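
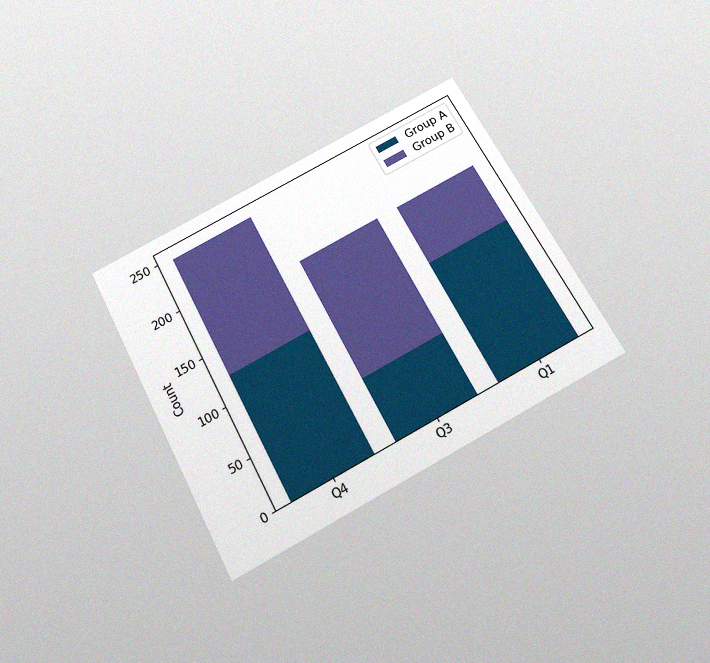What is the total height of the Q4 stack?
The chart is tilted about 28° counter-clockwise and viewed slightly from below, with some photo noise. The Q4 stack's top reaches 248 on the y-axis.

248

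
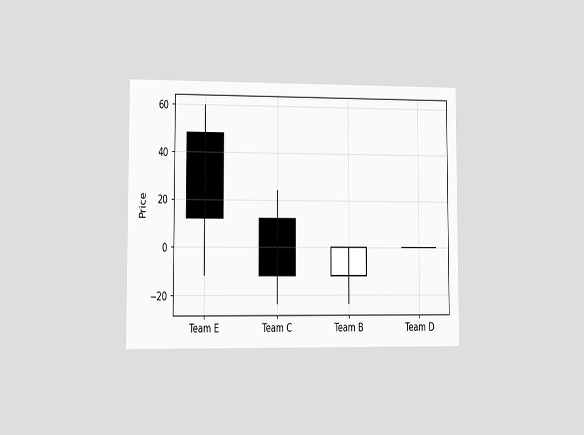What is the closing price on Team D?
0

The chart is viewed at a slight angle. The Team D candle closes at 0.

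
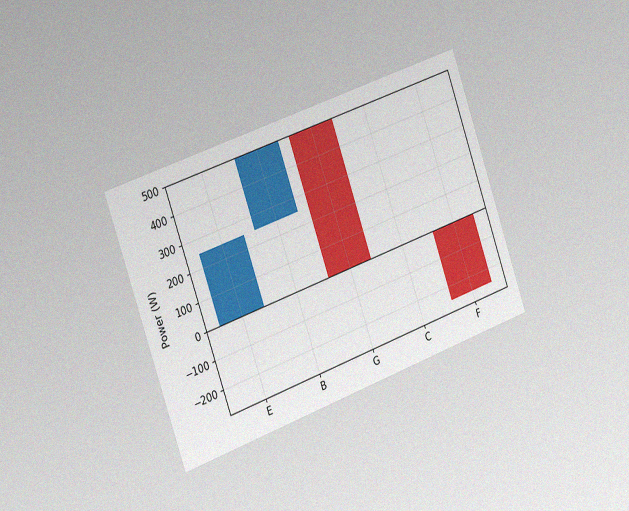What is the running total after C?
0W

The chart is tilted about 20° counter-clockwise and viewed slightly from the left, with some photo noise. After C the running total reaches 0W.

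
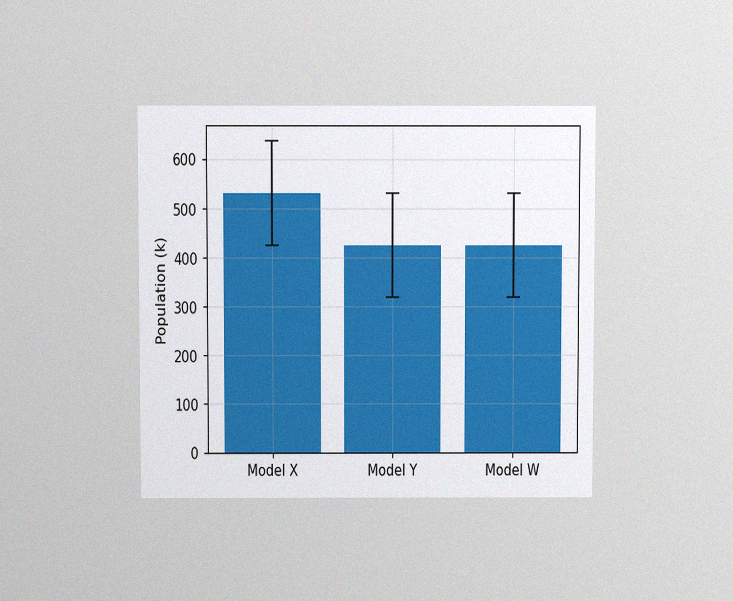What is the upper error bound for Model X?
636k

The chart is viewed slightly from above, with some photo noise. The Model X bar's upper whisker reaches 636k.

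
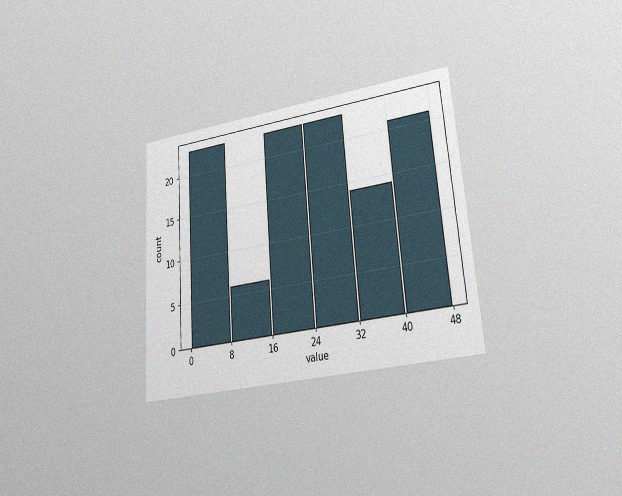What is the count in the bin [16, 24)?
23

The chart is tilted about 4° counter-clockwise and viewed at a slight angle, with some photo noise. The [16, 24) bin has height 23.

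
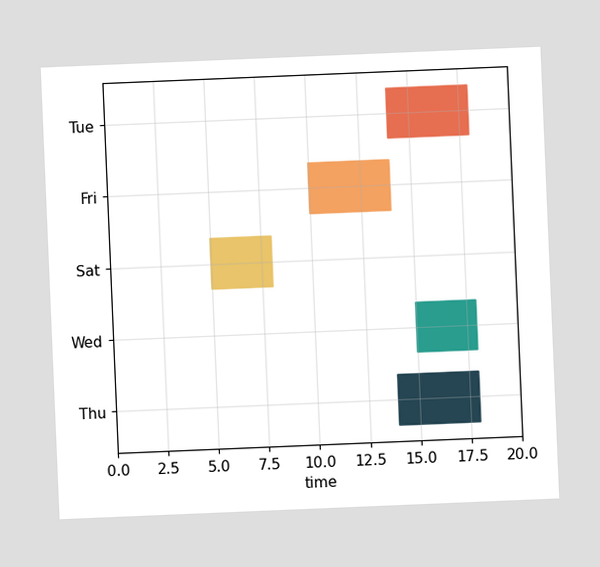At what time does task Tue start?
The chart is tilted about 2° counter-clockwise. The Tue bar begins at t=14.

14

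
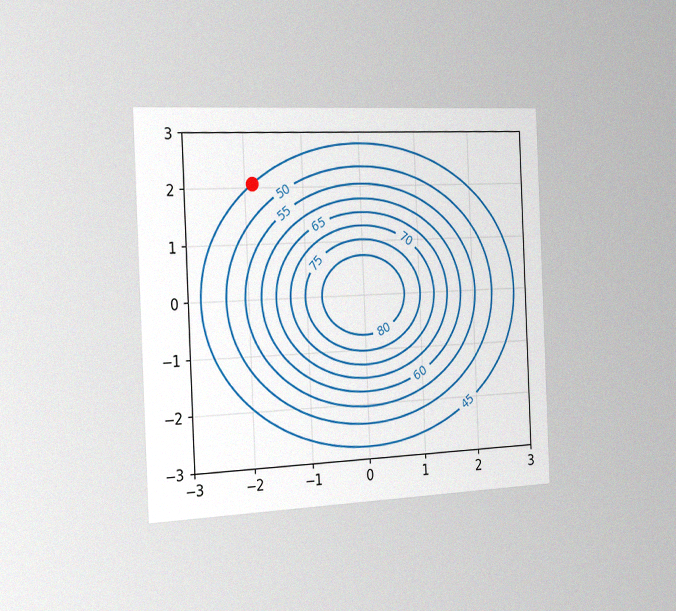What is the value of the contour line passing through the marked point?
The chart is tilted about 3° counter-clockwise and viewed slightly from the left, with some photo noise. The marked point sits on the contour labelled 45.

45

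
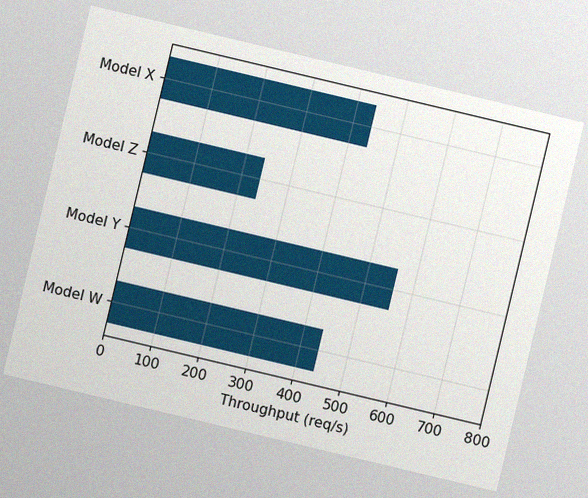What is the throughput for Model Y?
560req/s

The chart is tilted about 13° clockwise, with some photo noise. Reading along the chart's x-axis, the Model Y bar reaches 560req/s.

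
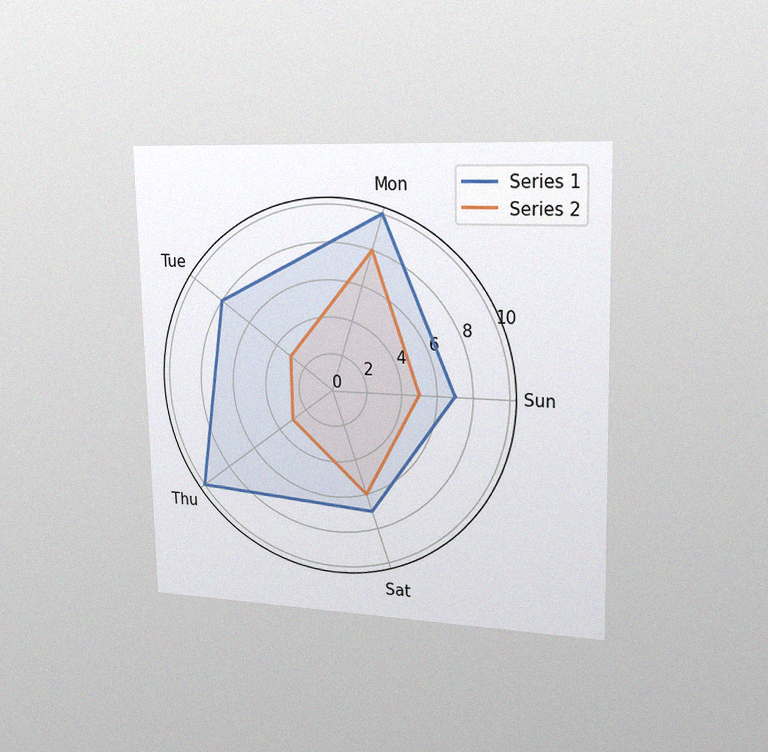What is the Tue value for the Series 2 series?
3

The chart is viewed slightly from the right, with some photo noise. On the Tue axis, Series 2 reaches 3.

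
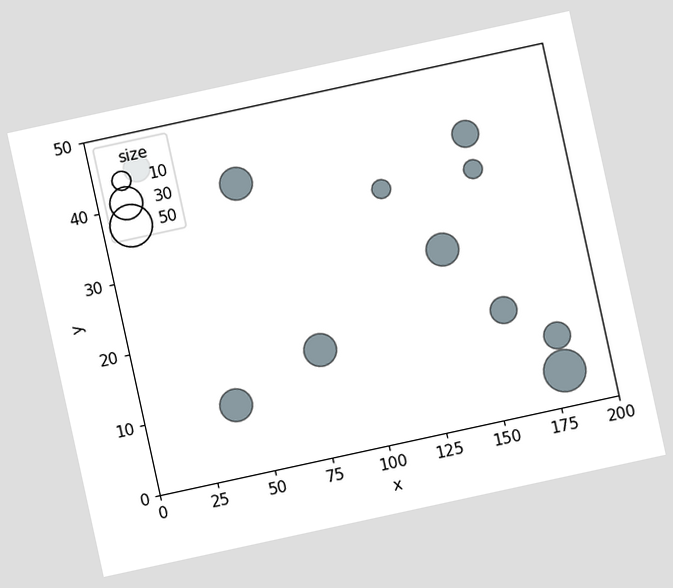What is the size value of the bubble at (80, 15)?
The chart is tilted about 12° counter-clockwise. Matching the bubble at (80, 15) against the size legend gives 30.

30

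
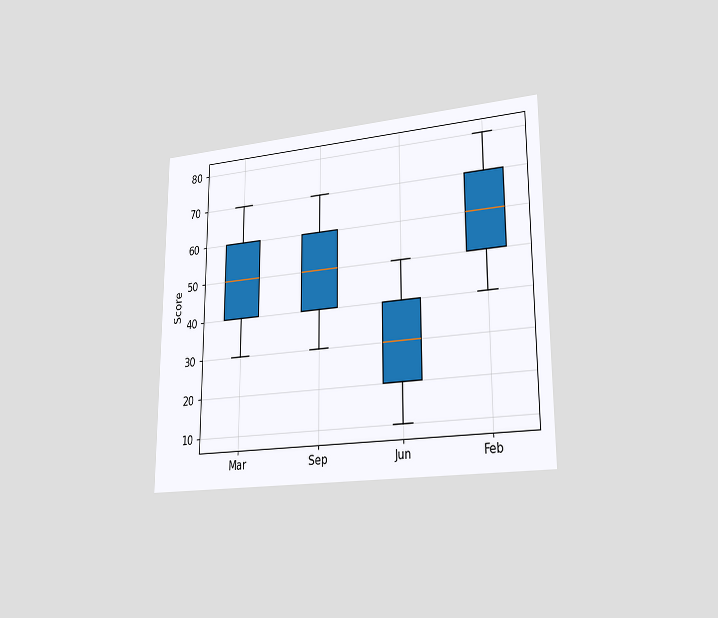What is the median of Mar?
50

The chart is viewed slightly from the right. The median line in the Mar box sits at 50.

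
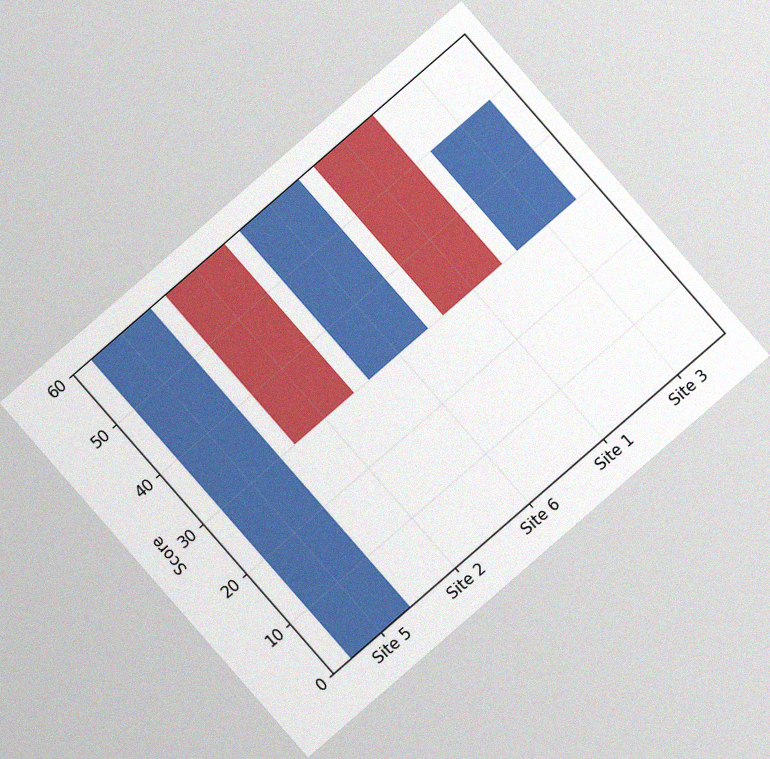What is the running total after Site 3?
50

The chart is tilted about 41° counter-clockwise, with some photo noise. After Site 3 the running total reaches 50.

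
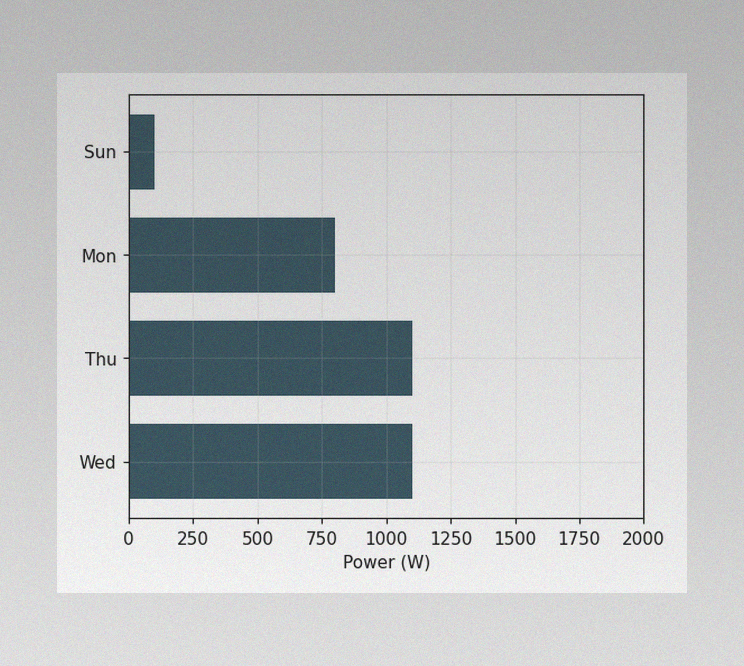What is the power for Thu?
1100W

The image has some photo noise and uneven lighting. Reading along the chart's x-axis, the Thu bar reaches 1100W.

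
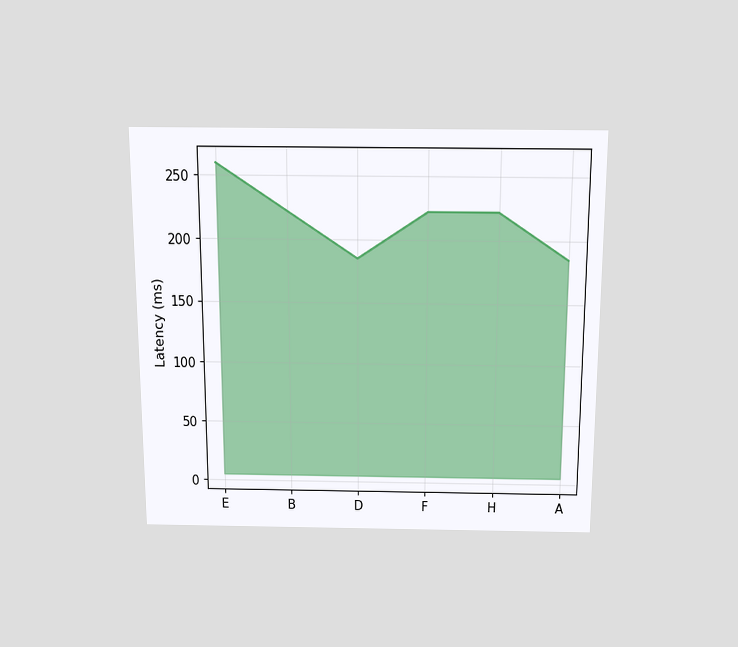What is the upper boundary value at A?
The chart is viewed slightly from above. At A the upper boundary is at 185ms.

185ms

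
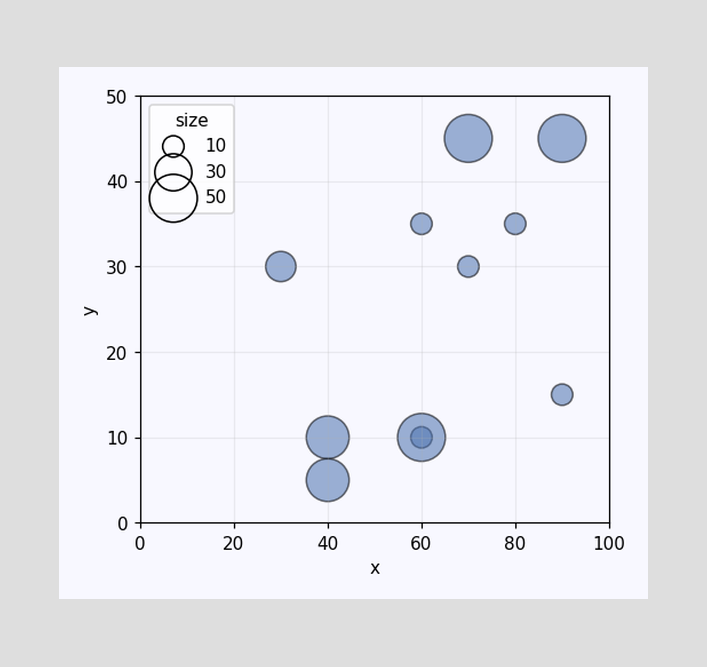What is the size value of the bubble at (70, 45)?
50

Matching the bubble at (70, 45) against the size legend gives 50.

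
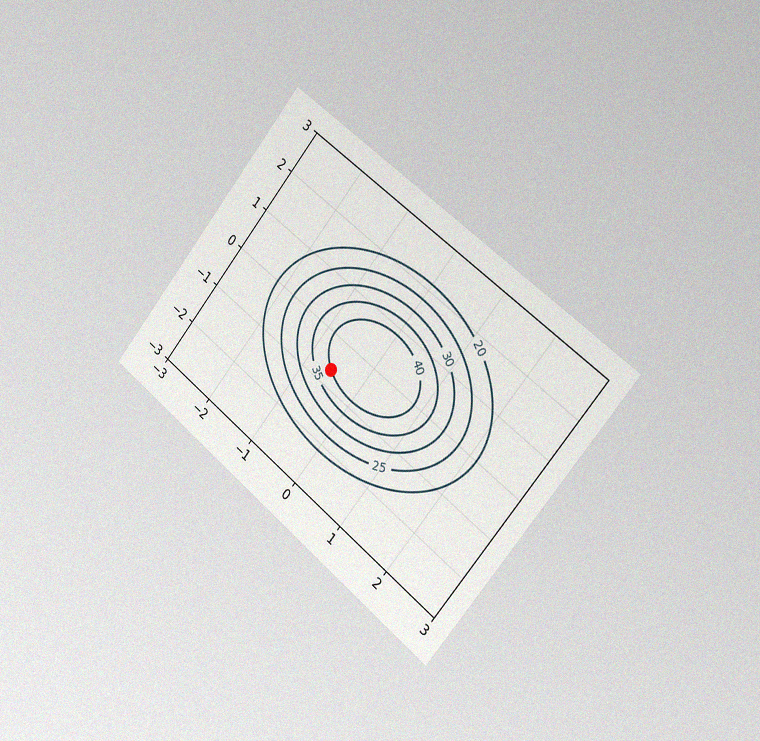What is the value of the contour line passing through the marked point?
The chart is tilted about 39° clockwise and viewed slightly from the right, with some photo noise. The marked point sits on the contour labelled 40.

40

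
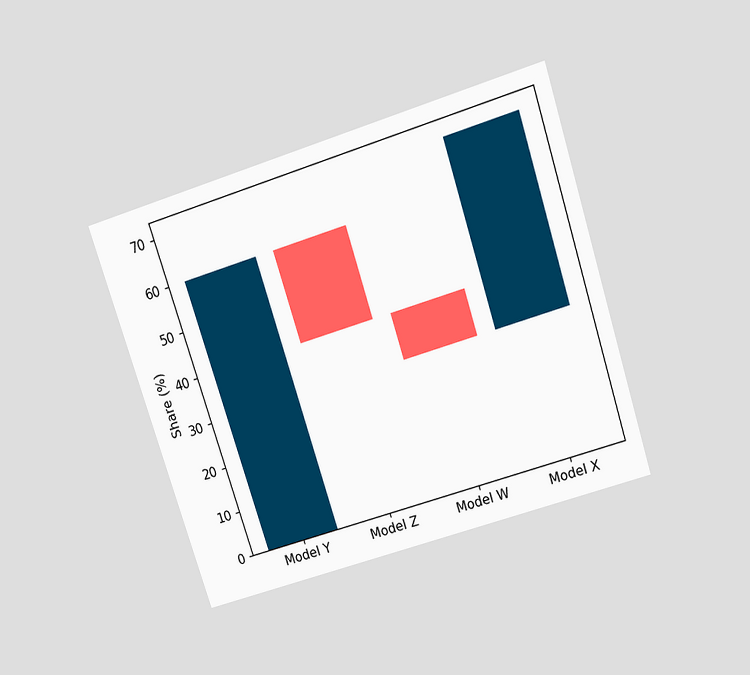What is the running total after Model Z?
The chart is tilted about 18° counter-clockwise and viewed slightly from above. After Model Z the running total reaches 40%.

40%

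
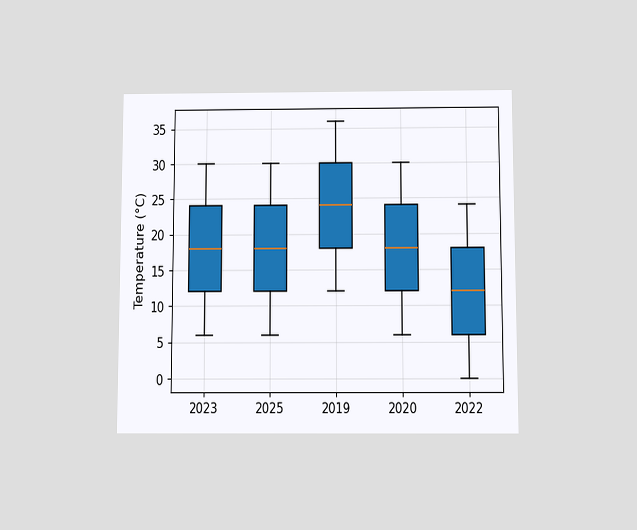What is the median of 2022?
The chart is viewed slightly from below. The median line in the 2022 box sits at 12°C.

12°C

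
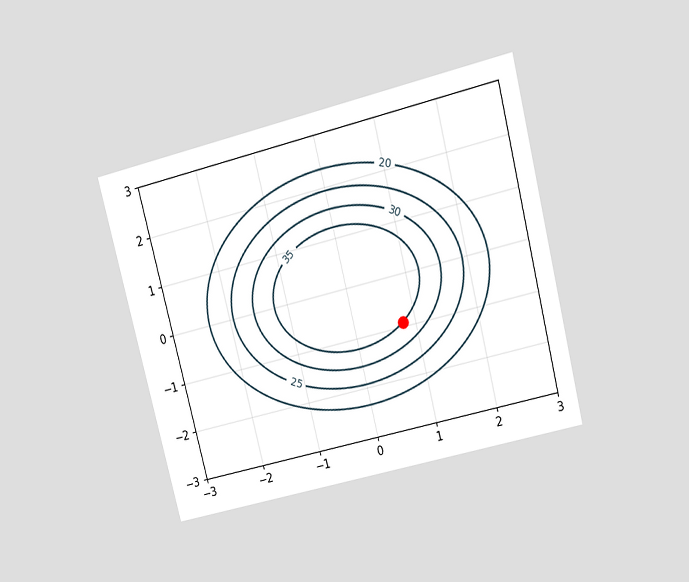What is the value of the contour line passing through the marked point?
35

The chart is tilted about 14° counter-clockwise and viewed slightly from above. The marked point sits on the contour labelled 35.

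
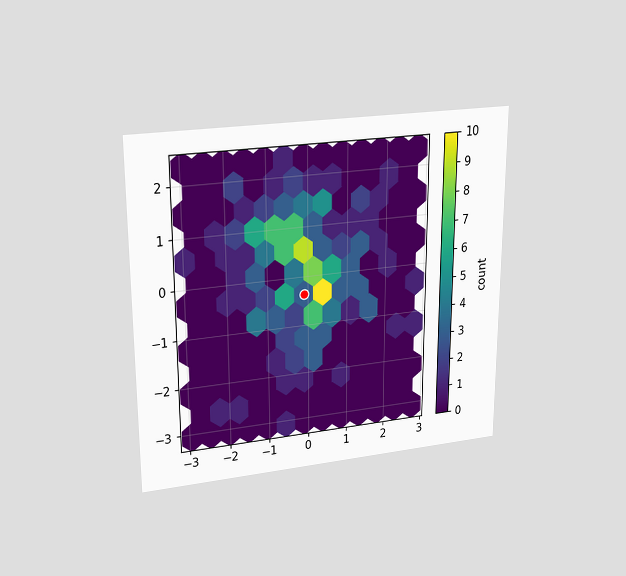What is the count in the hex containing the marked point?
The chart is viewed slightly from above. The marked hex reads 3 on the colorbar.

3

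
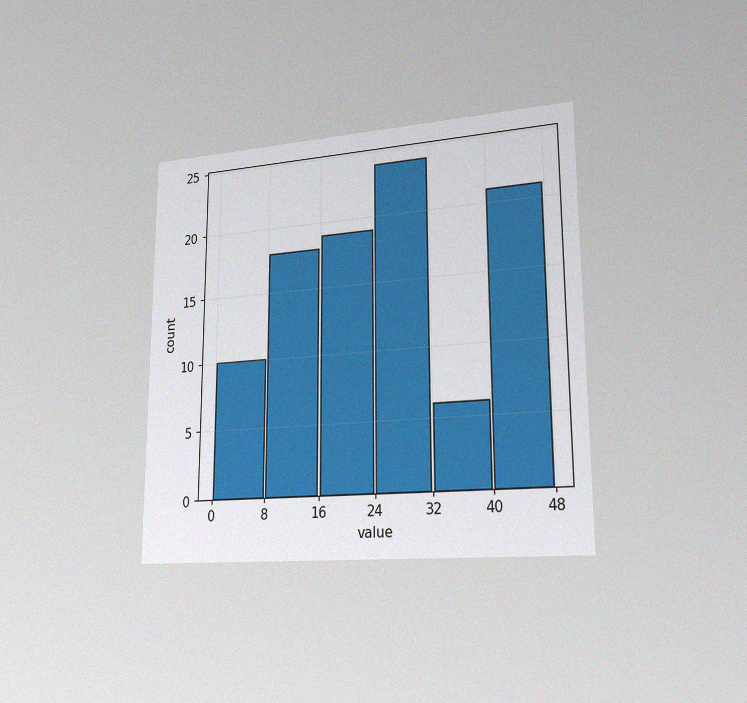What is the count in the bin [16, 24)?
The chart is viewed slightly from the right, with some photo noise. The [16, 24) bin has height 19.

19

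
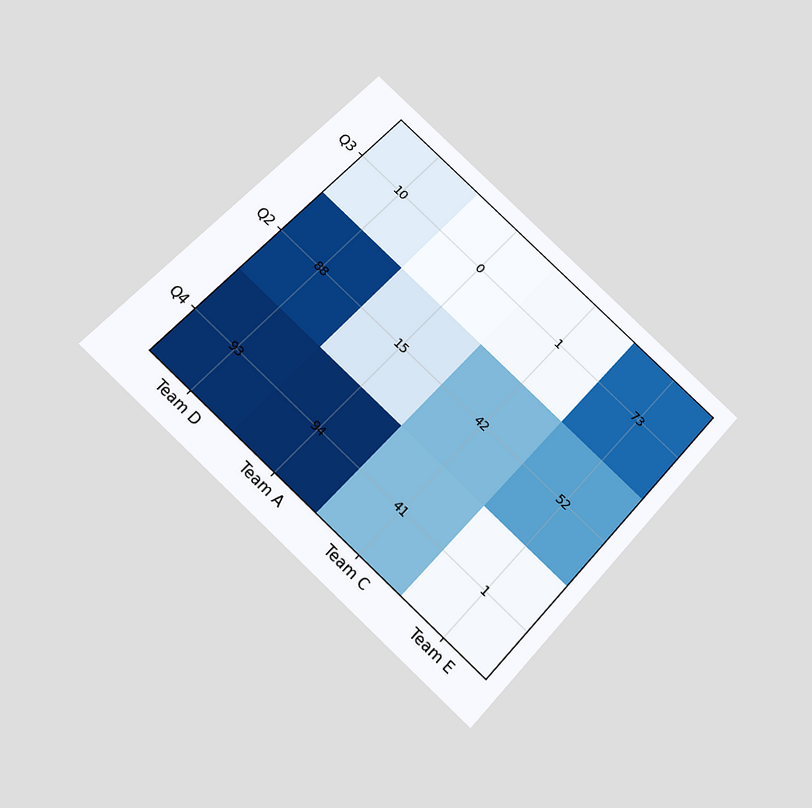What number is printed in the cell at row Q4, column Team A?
The chart is tilted about 43° clockwise and viewed slightly from below. The (Q4, Team A) cell reads 94.

94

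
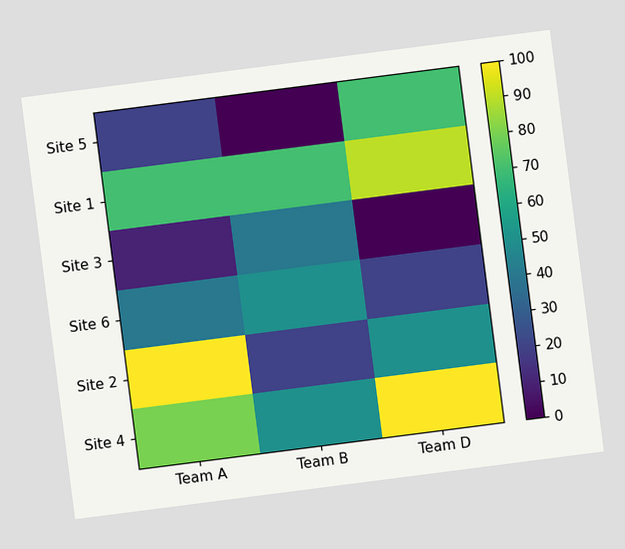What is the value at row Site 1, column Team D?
90

The chart is tilted about 7° counter-clockwise. Matching cell (Site 1, Team D) against the colorbar gives 90.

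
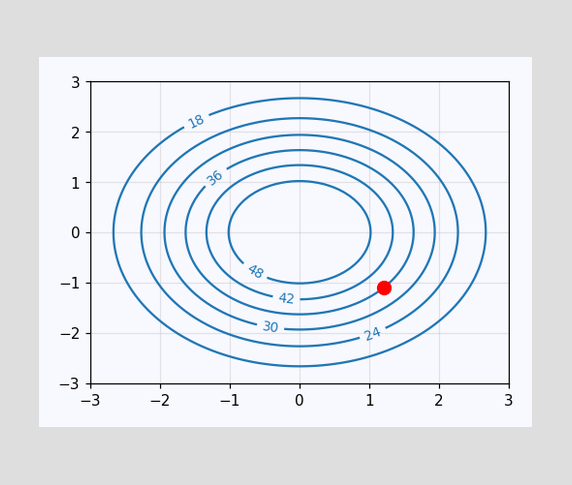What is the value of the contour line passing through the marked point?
The marked point sits on the contour labelled 36.

36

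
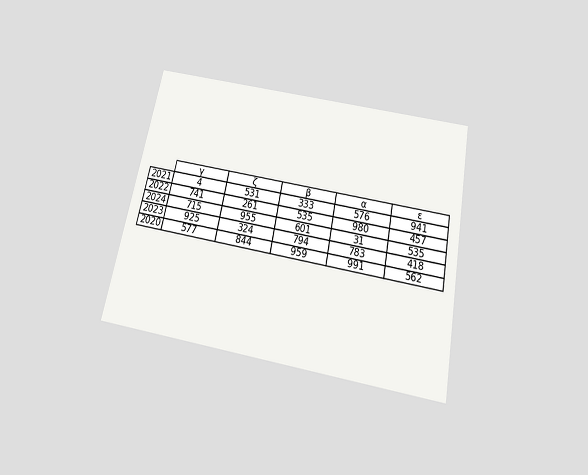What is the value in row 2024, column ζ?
The chart is tilted about 11° clockwise and viewed slightly from below. The (2024, ζ) cell reads 955.

955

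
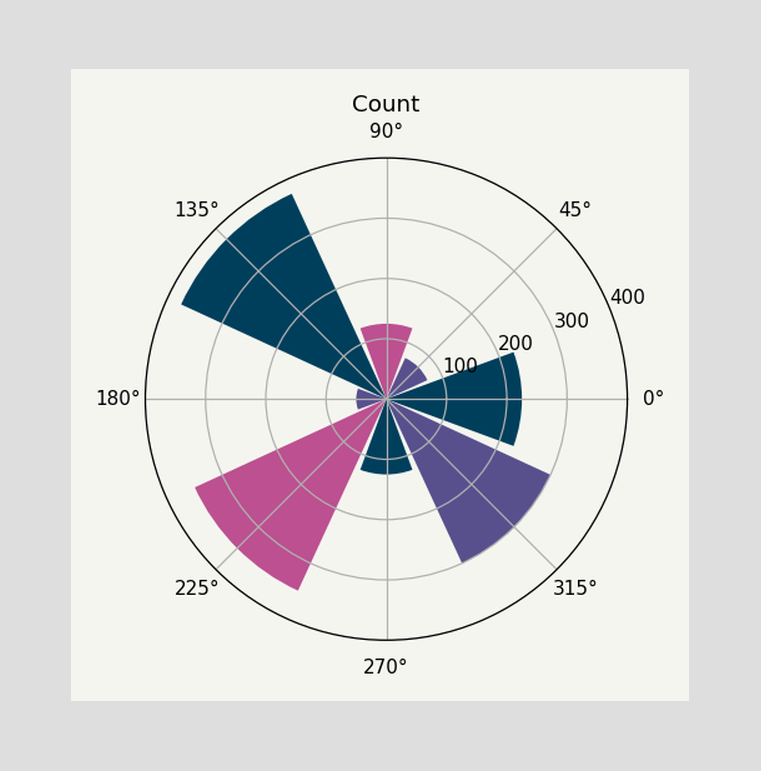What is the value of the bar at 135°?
The bar at 135° reaches 375 on the radial axis.

375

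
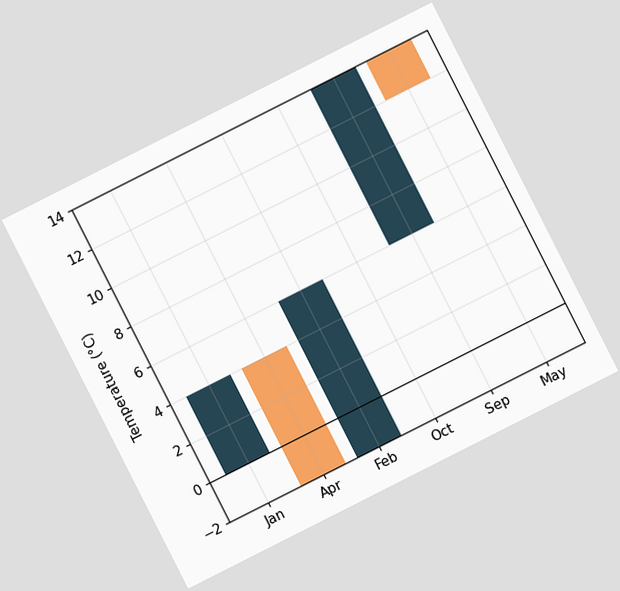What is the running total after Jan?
The chart is tilted about 27° counter-clockwise. After Jan the running total reaches 4°C.

4°C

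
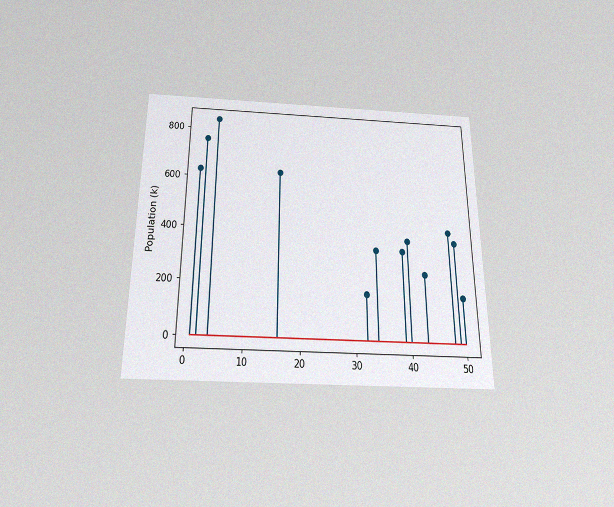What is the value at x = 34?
The chart is viewed slightly from below, with some photo noise. The stem at x=34 reaches 336k.

336k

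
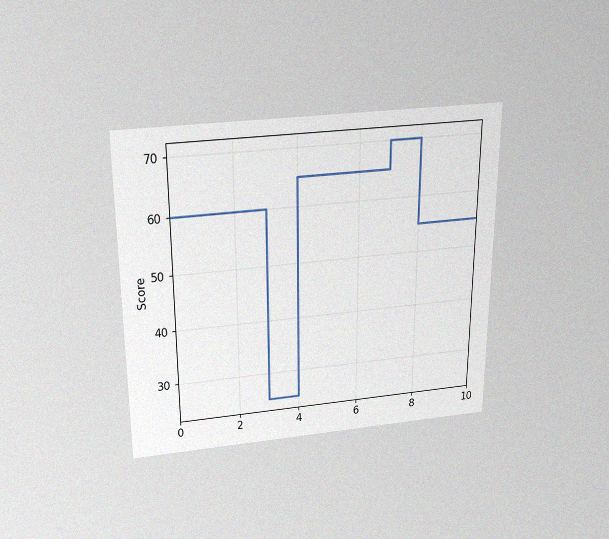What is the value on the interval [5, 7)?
The chart is viewed slightly from above, with some photo noise. On [5, 7) the step sits at 65.

65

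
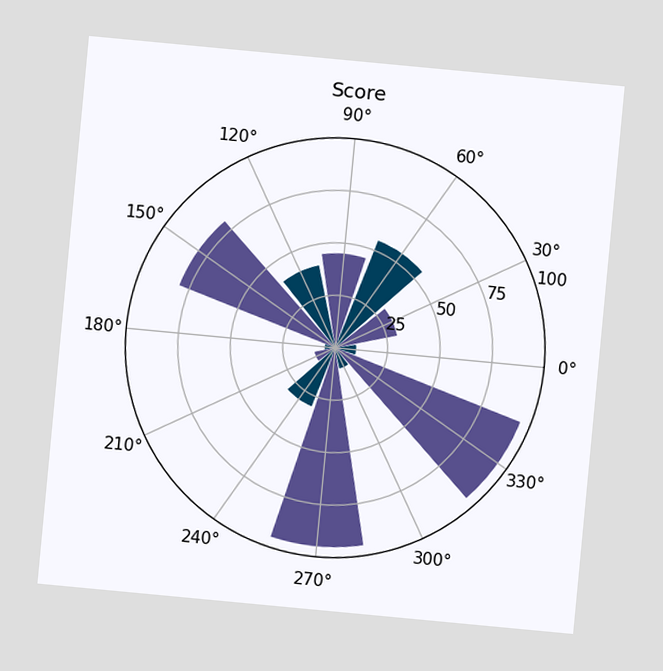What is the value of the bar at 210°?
10

The chart is tilted about 5° clockwise. The bar at 210° reaches 10 on the radial axis.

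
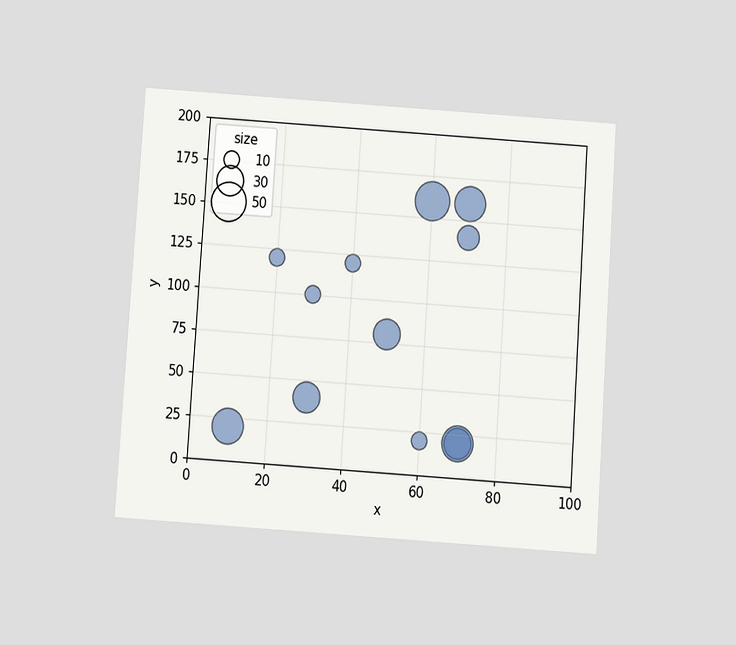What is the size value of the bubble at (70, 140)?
The chart is tilted about 4° clockwise and viewed slightly from below. Matching the bubble at (70, 140) against the size legend gives 20.

20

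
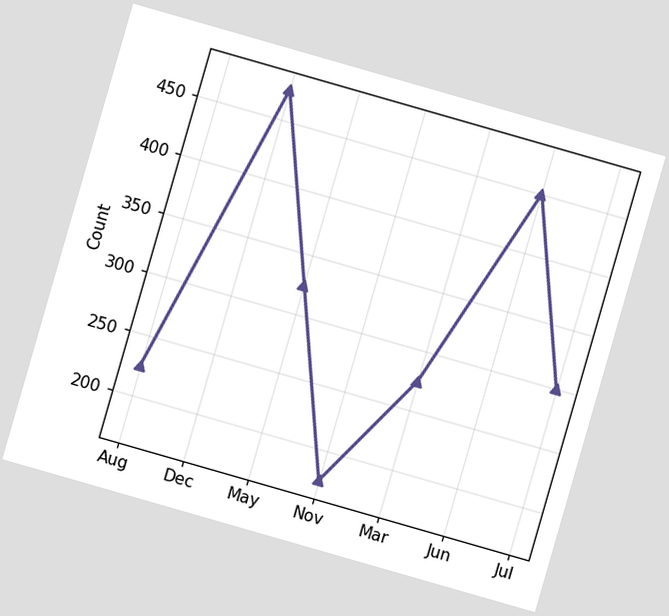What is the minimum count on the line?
175

The chart is tilted about 16° clockwise. The lowest point is at Nov, and reading across to the y-axis gives 175.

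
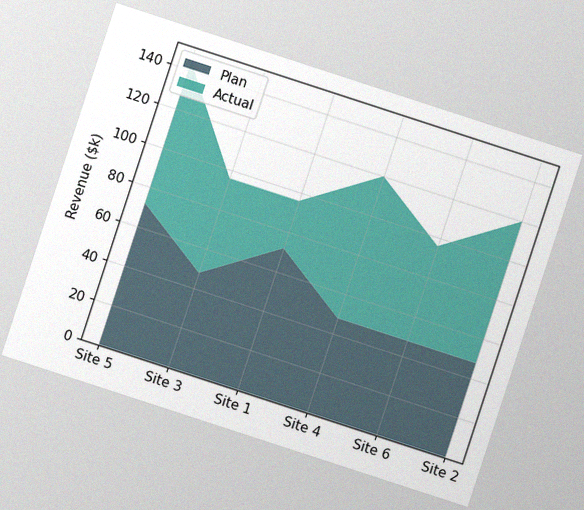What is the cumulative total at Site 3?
$96k

The chart is tilted about 18° clockwise, with some photo noise. The stacked total at Site 3 reaches $96k.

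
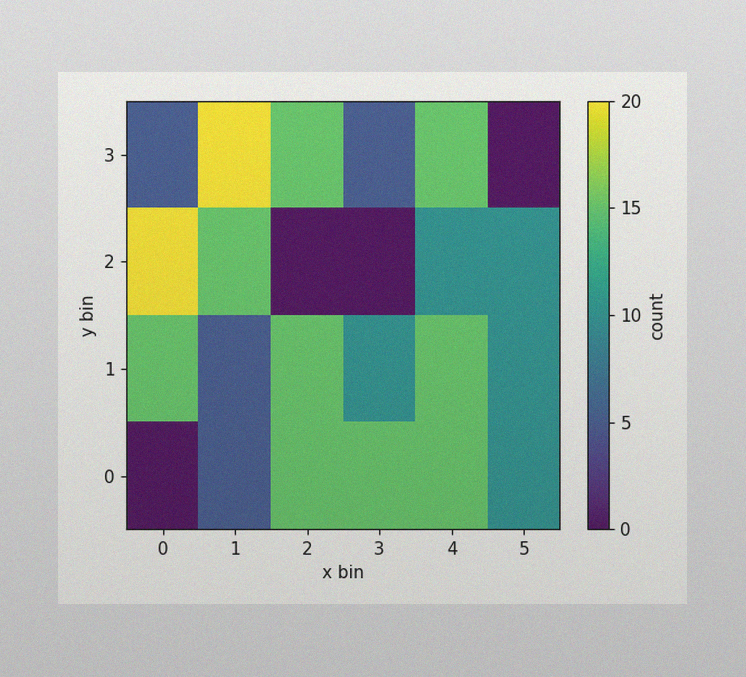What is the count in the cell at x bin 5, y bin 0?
10

The image has some photo noise and uneven lighting. Matching the cell (5, 0) against the colorbar gives 10.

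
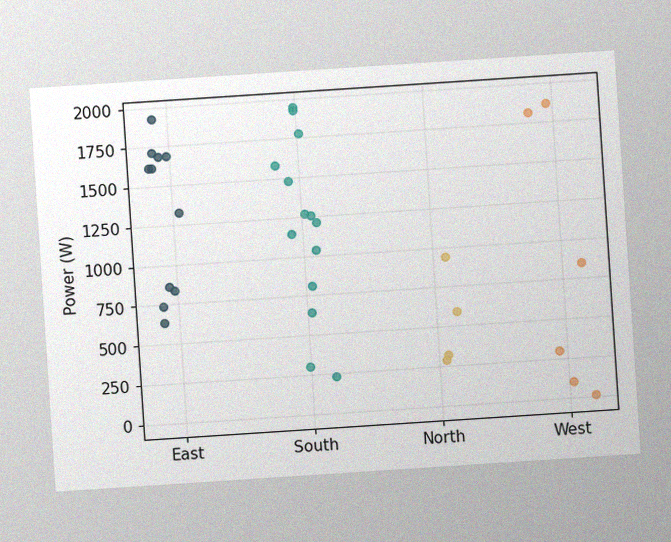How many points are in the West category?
6

The chart is tilted about 4° counter-clockwise, with some photo noise. Counting the markers in the West column gives 6.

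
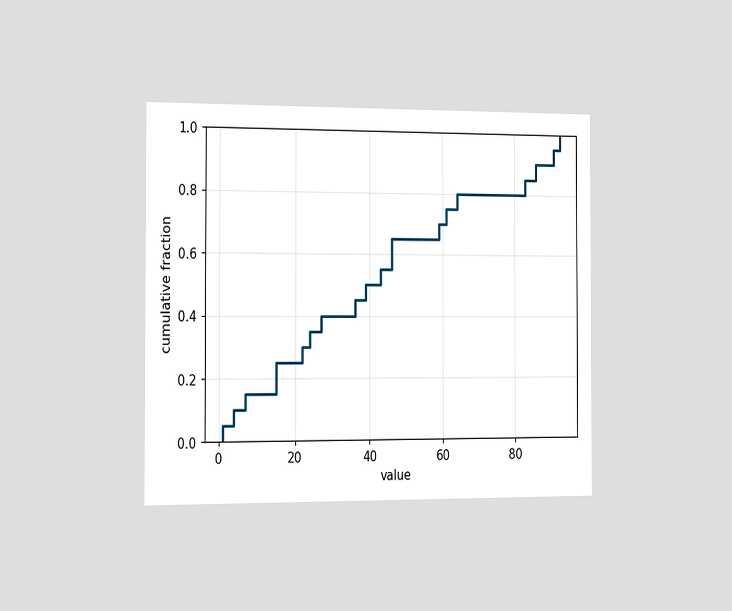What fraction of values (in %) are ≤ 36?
45%

The chart is viewed slightly from the left. At x=36 the ECDF step is at 45%.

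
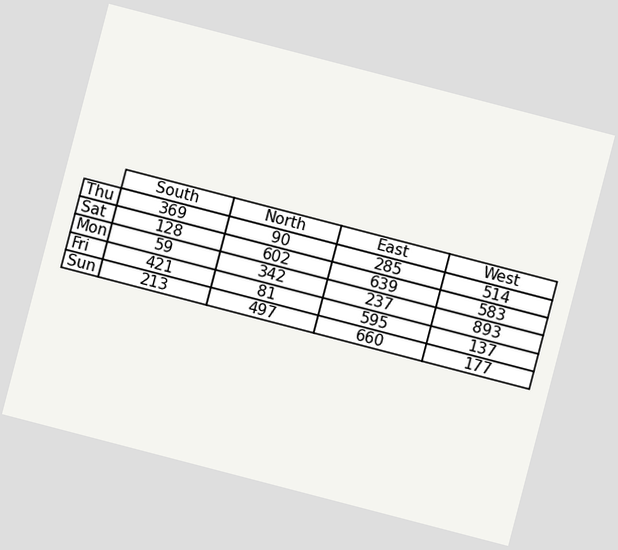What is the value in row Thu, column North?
90

The chart is tilted about 15° clockwise. The (Thu, North) cell reads 90.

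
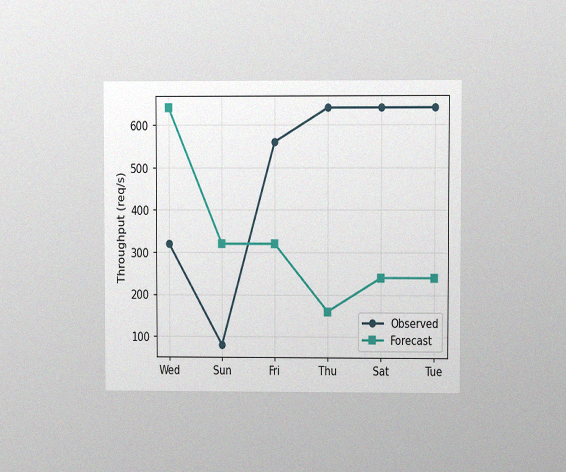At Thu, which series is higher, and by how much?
Observed, by 480req/s

The chart is viewed at a slight angle, with some photo noise. At Thu, Observed sits above the other line by 480req/s.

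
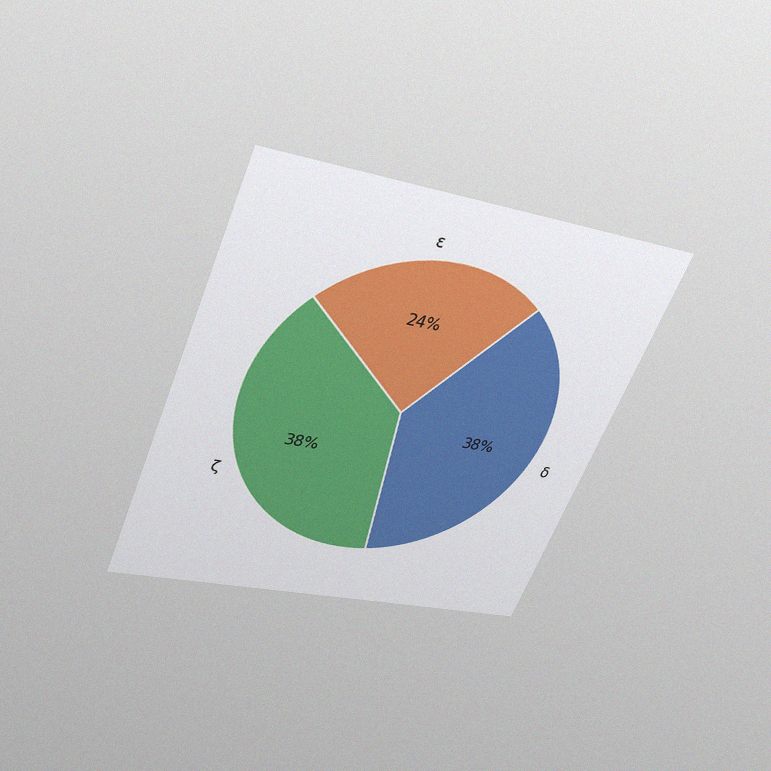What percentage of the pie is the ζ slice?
The chart is tilted about 22° clockwise and viewed slightly from above, with some photo noise. The ζ slice takes up 38% of the pie.

38%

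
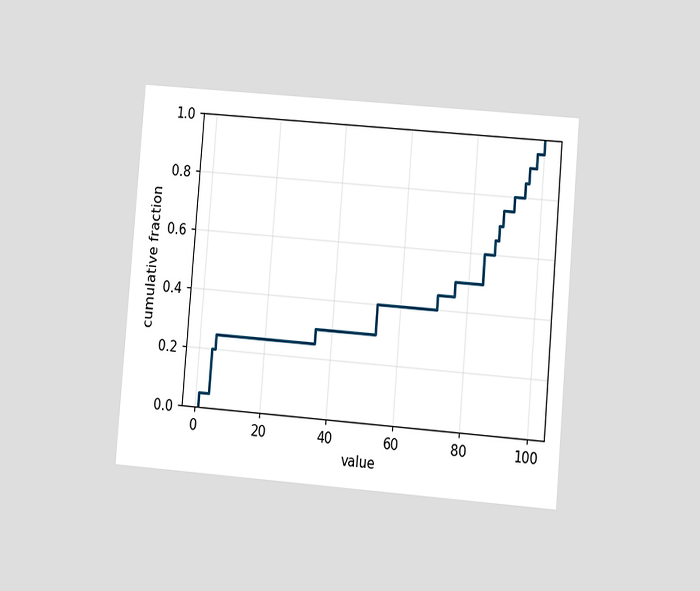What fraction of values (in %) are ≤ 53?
40%

The chart is tilted about 5° clockwise and viewed at a slight angle. At x=53 the ECDF step is at 40%.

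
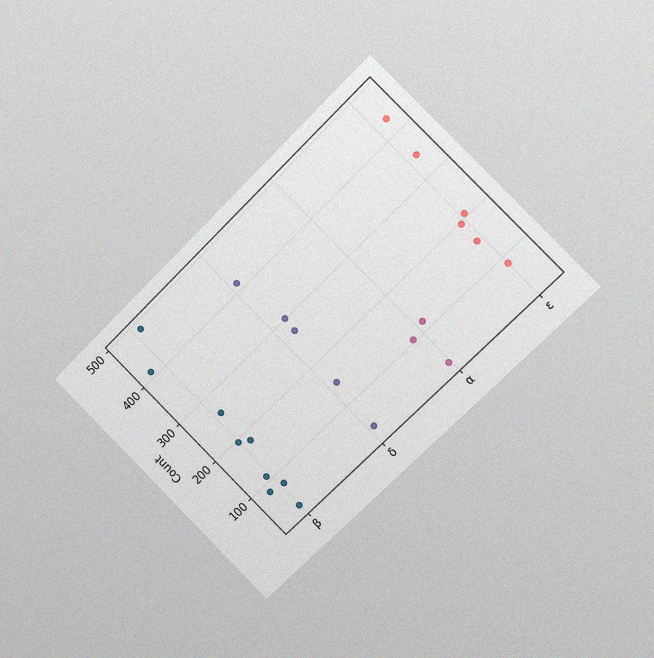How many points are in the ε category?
The chart is tilted about 45° counter-clockwise and viewed slightly from the right, with some photo noise. Counting the markers in the ε column gives 6.

6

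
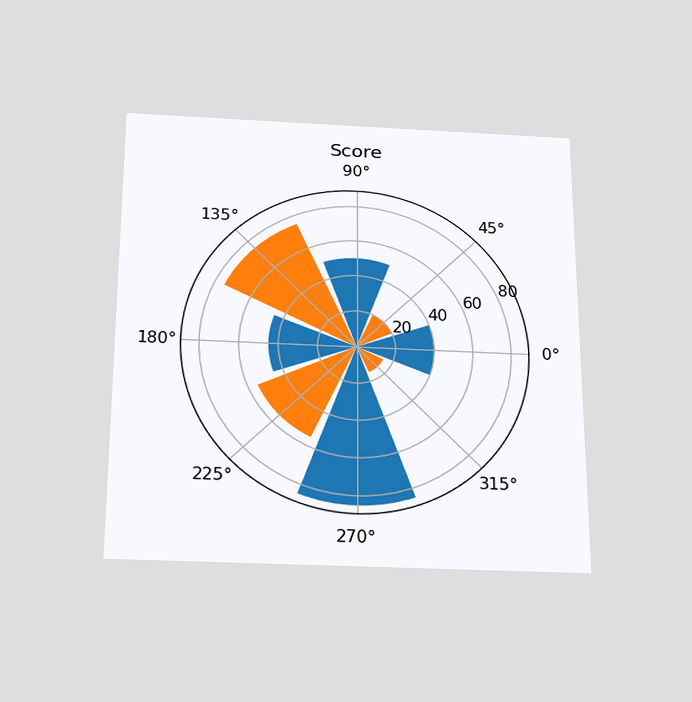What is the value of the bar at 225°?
55

The chart is viewed slightly from below. The bar at 225° reaches 55 on the radial axis.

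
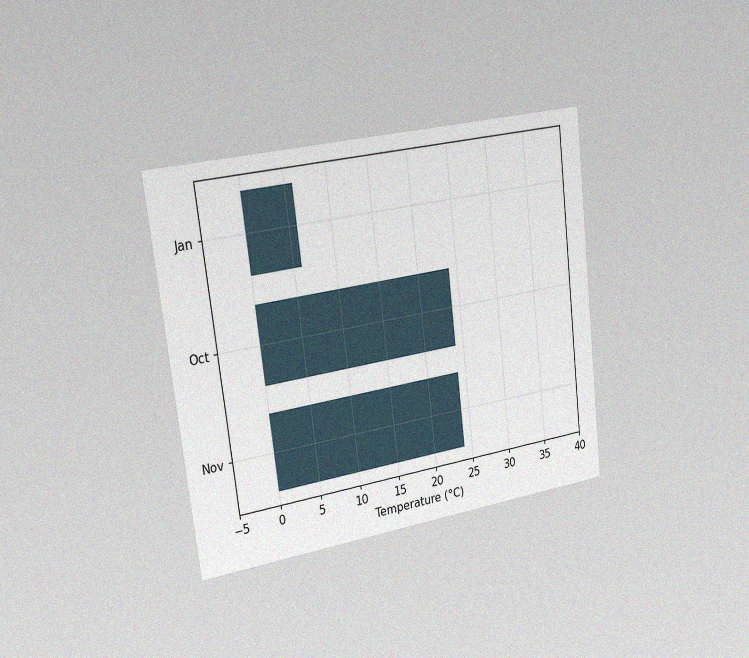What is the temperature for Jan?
6°C

The chart is tilted about 7° counter-clockwise and viewed slightly from the left, with some photo noise. Reading along the chart's x-axis, the Jan bar reaches 6°C.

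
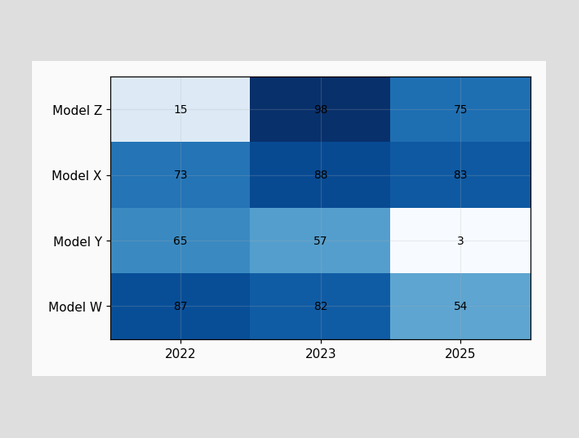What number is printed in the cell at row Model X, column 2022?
73

The (Model X, 2022) cell reads 73.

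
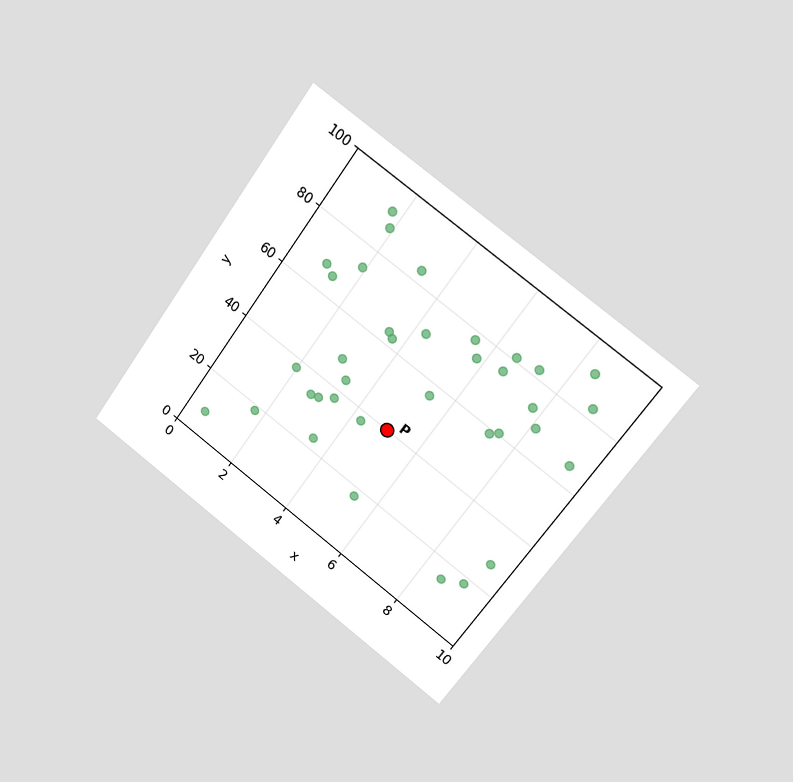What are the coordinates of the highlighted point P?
The chart is tilted about 36° clockwise and viewed slightly from the right. Following the gridlines from P to each axis, P sits at (5, 40).

(5, 40)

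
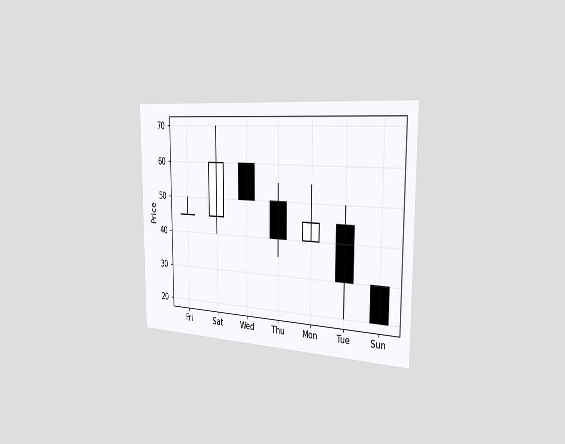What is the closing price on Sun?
The chart is viewed slightly from the right. The Sun candle closes at 20.

20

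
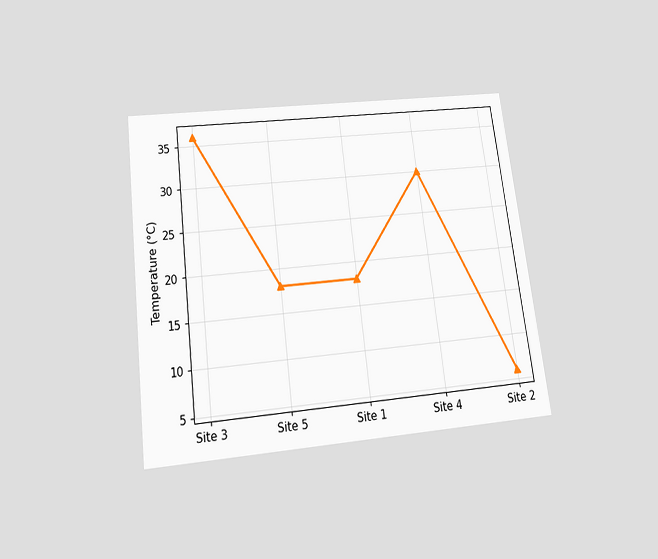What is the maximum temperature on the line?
The chart is tilted about 7° counter-clockwise and viewed slightly from below. The highest point is at Site 3, and reading across to the y-axis gives 36°C.

36°C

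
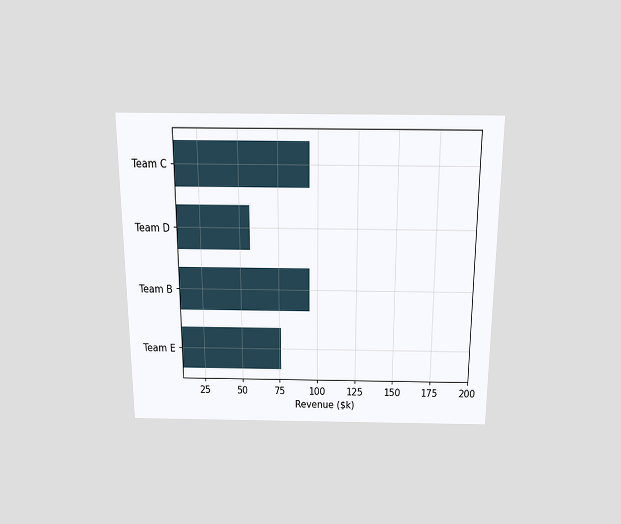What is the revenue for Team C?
$95k

The chart is viewed slightly from above. Reading along the chart's x-axis, the Team C bar reaches $95k.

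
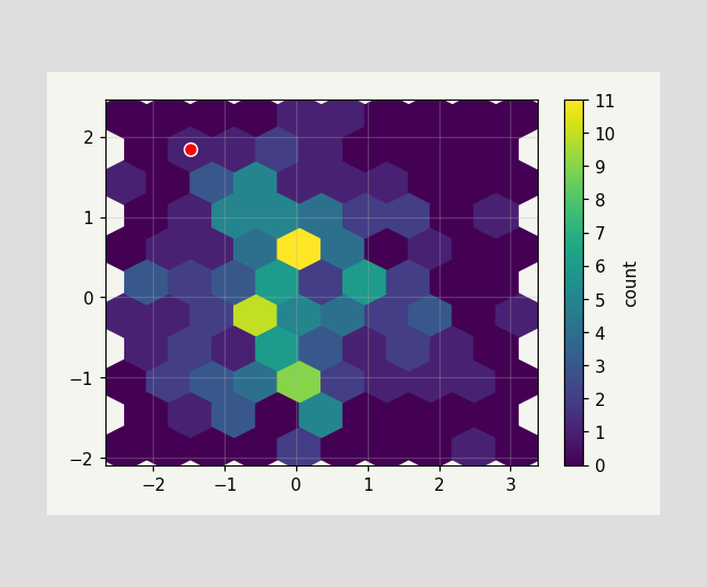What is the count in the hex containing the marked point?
1

The marked hex reads 1 on the colorbar.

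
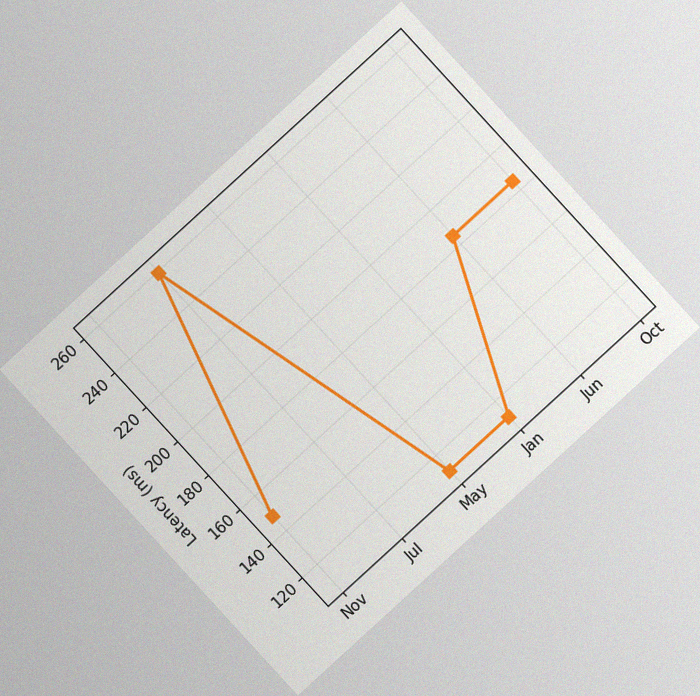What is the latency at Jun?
185ms

The chart is tilted about 42° counter-clockwise, with some photo noise. At Jun, the line is at 185ms.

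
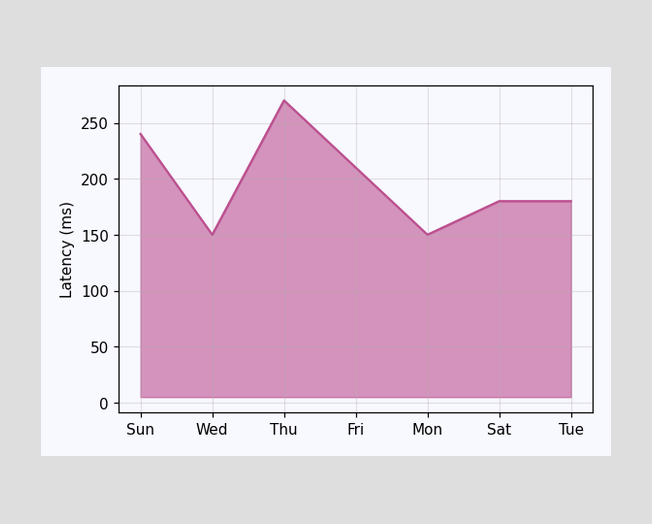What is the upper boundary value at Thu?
270ms

At Thu the upper boundary is at 270ms.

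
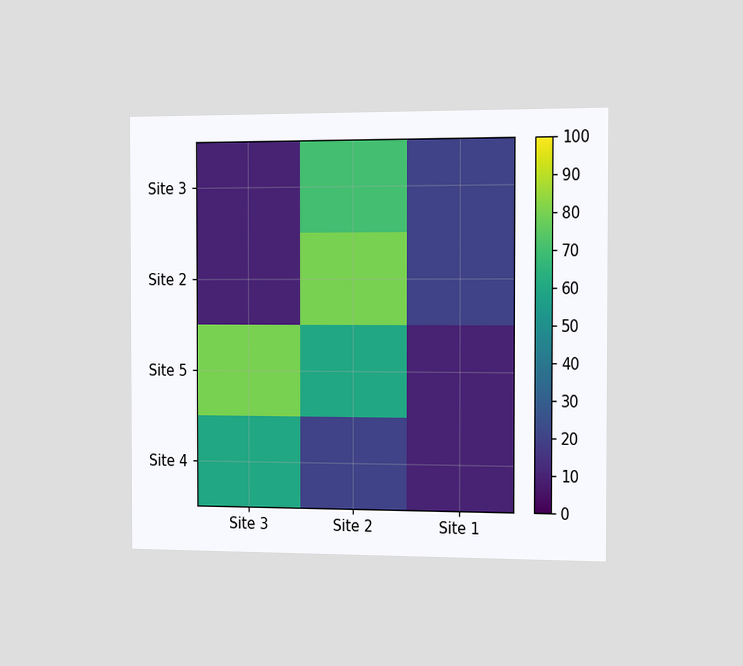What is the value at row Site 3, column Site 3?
The chart is viewed slightly from the right. Matching cell (Site 3, Site 3) against the colorbar gives 10.

10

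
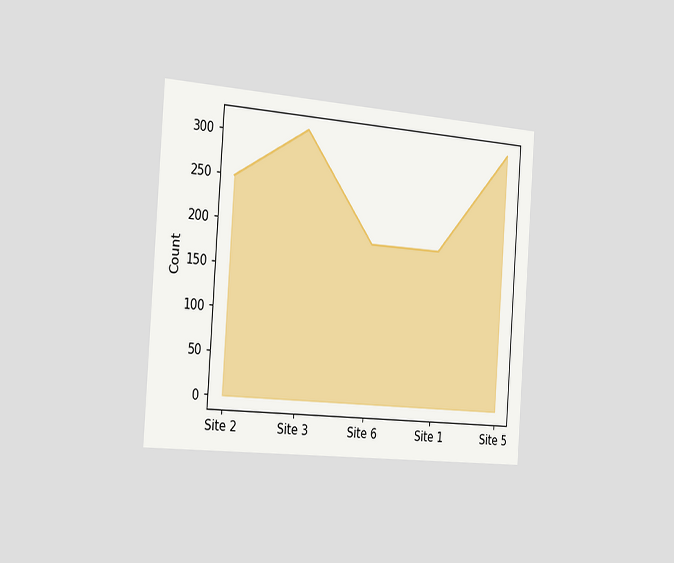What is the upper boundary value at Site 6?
The chart is tilted about 4° clockwise and viewed slightly from the left. At Site 6 the upper boundary is at 186.

186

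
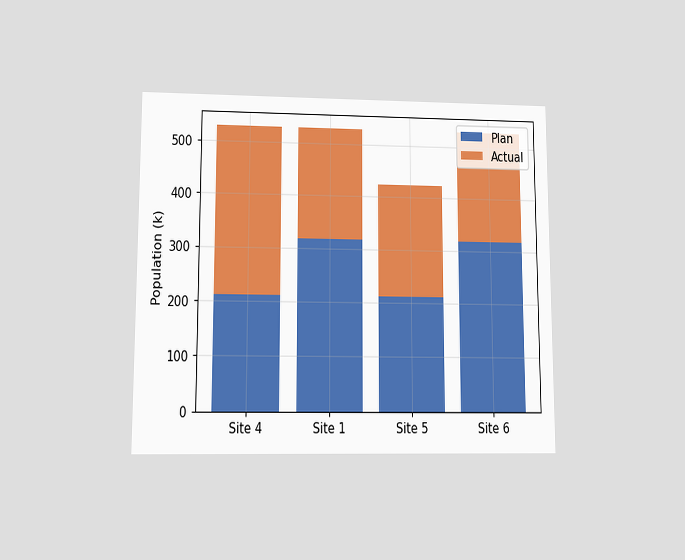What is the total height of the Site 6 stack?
The chart is viewed at a slight angle. The Site 6 stack's top reaches 530k on the y-axis.

530k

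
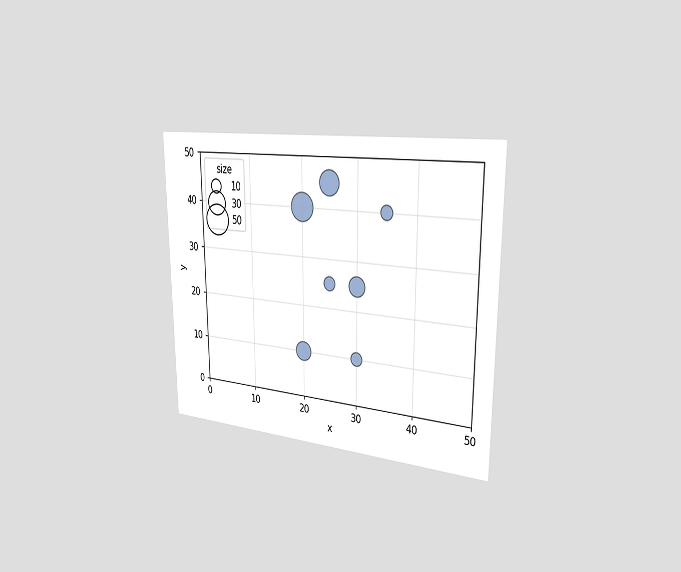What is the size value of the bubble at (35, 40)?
10

The chart is viewed slightly from the right. Matching the bubble at (35, 40) against the size legend gives 10.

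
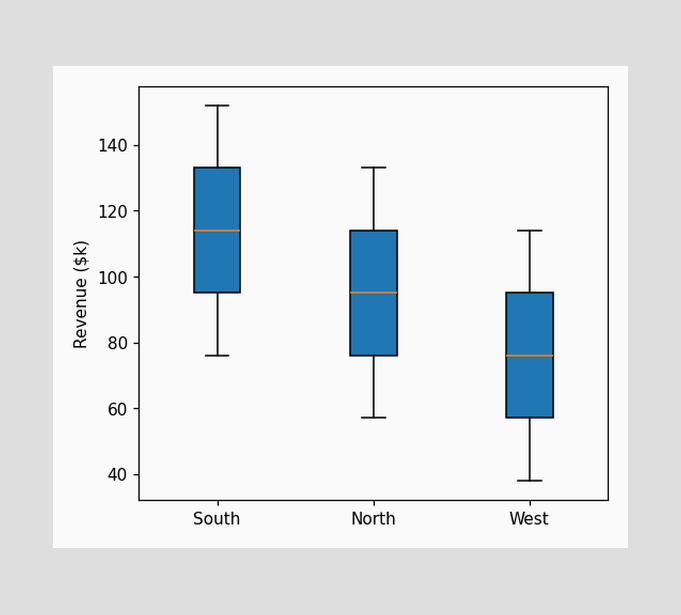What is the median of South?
The median line in the South box sits at $114k.

$114k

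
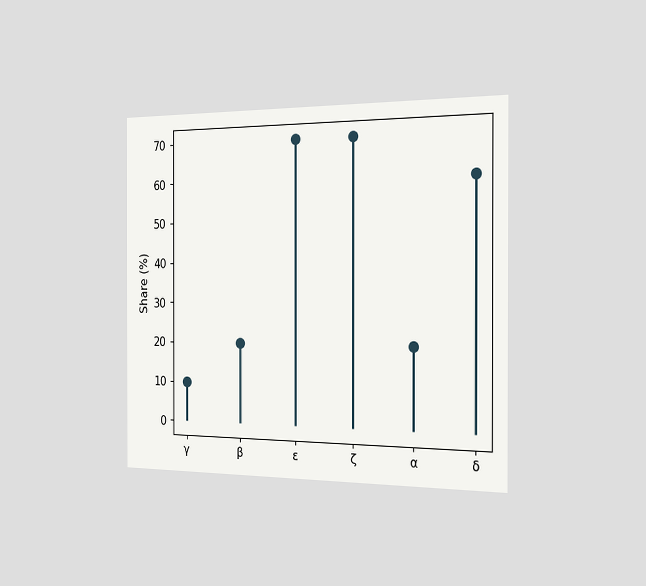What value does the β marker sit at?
20%

The chart is viewed slightly from the right. The β marker sits at 20%.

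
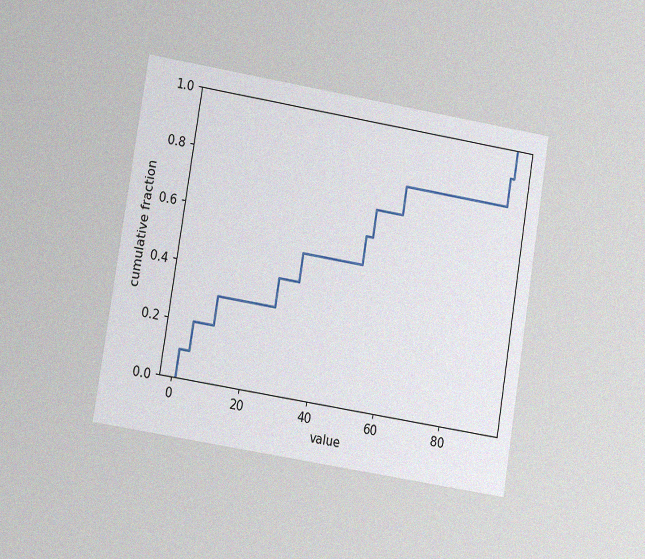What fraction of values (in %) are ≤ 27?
40%

The chart is tilted about 9° clockwise and viewed at a slight angle, with some photo noise. At x=27 the ECDF step is at 40%.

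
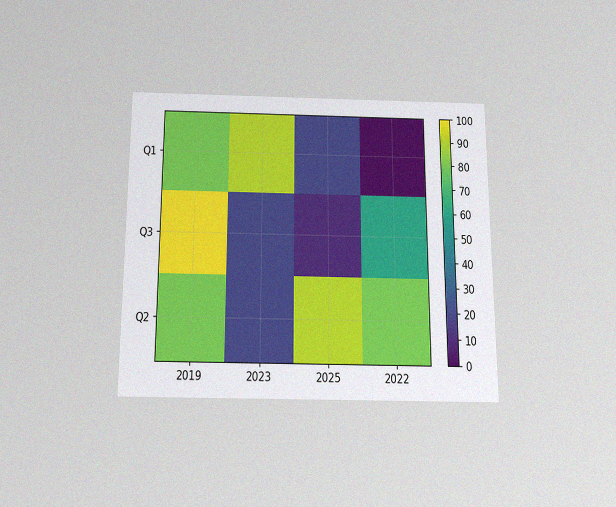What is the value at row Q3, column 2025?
10

The chart is viewed slightly from below, with some photo noise. Matching cell (Q3, 2025) against the colorbar gives 10.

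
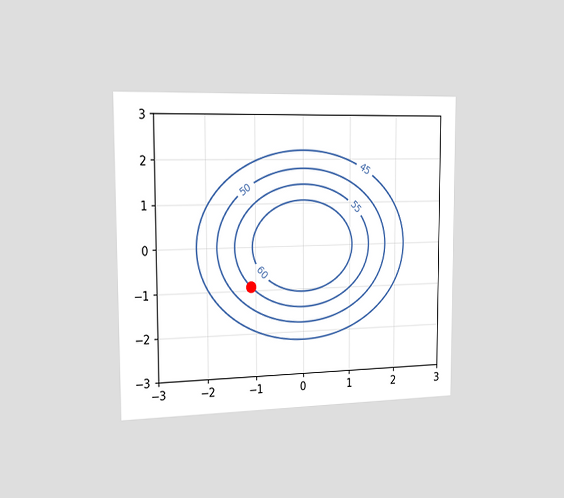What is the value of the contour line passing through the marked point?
The chart is viewed slightly from the left. The marked point sits on the contour labelled 55.

55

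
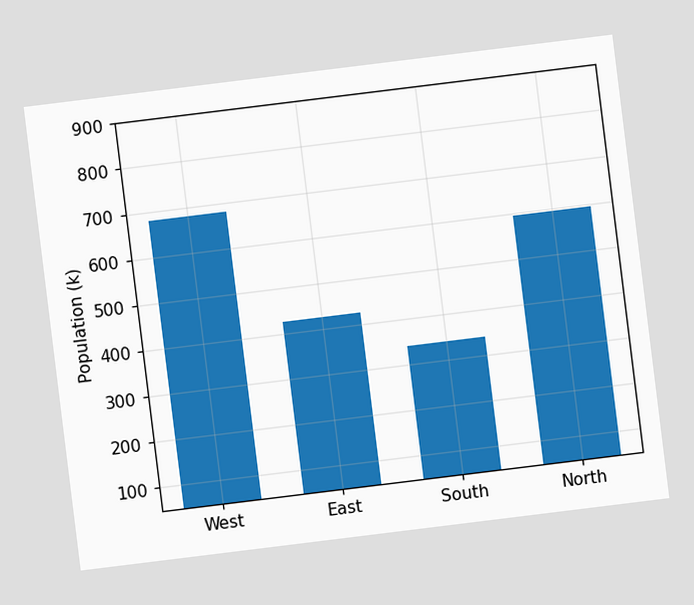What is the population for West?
The chart is tilted about 7° counter-clockwise. Reading along the chart's y-axis, the West bar reaches 680k.

680k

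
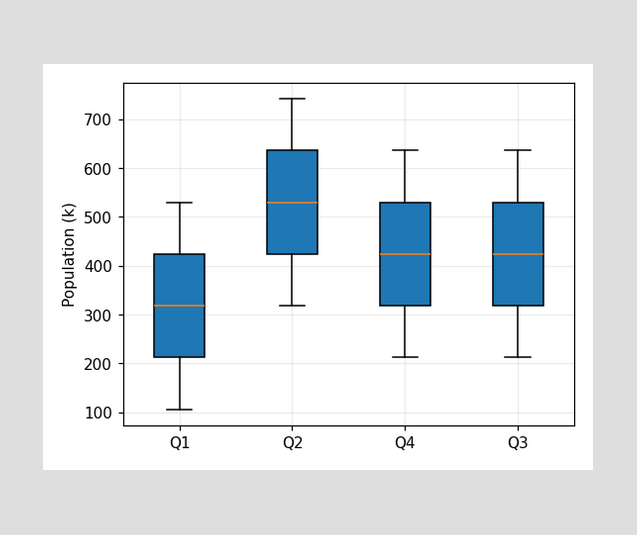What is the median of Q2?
The median line in the Q2 box sits at 530k.

530k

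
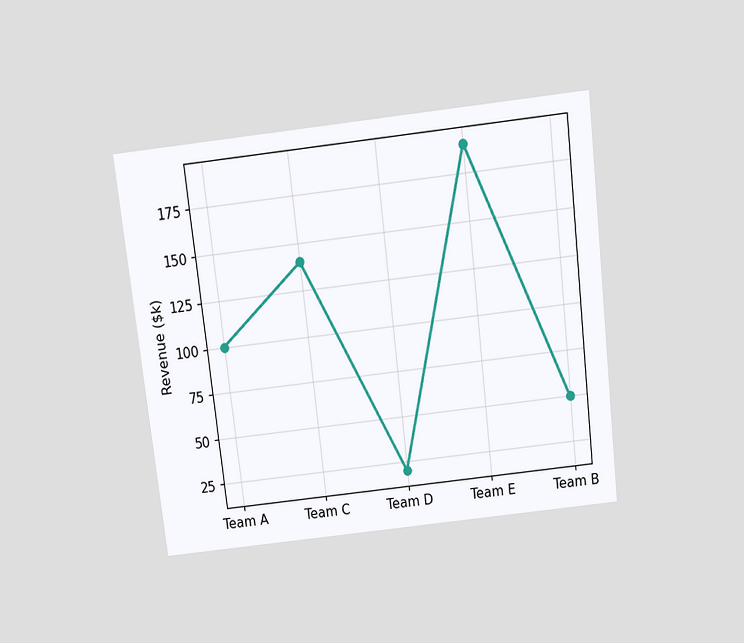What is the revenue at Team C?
The chart is tilted about 7° counter-clockwise and viewed slightly from above. At Team C, the line is at $140k.

$140k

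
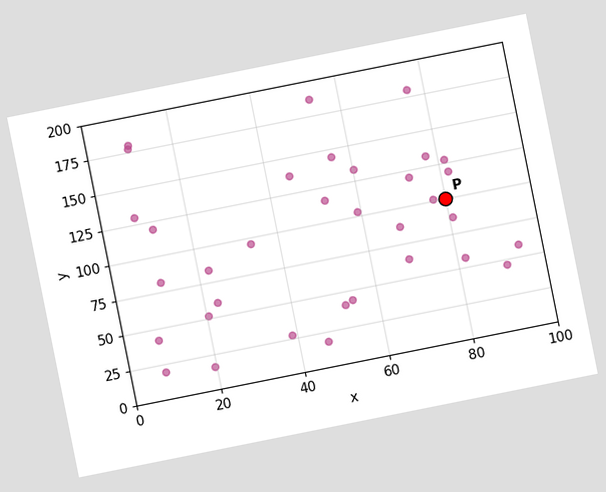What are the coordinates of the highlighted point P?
(80, 100)

The chart is tilted about 11° counter-clockwise. Following the gridlines from P to each axis, P sits at (80, 100).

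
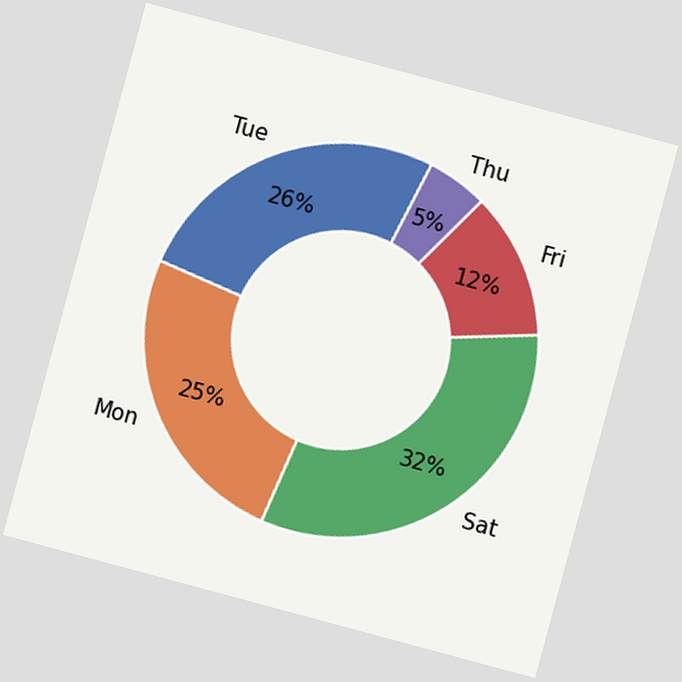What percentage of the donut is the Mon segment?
25%

The chart is tilted about 15° clockwise. The Mon segment takes up 25% of the ring.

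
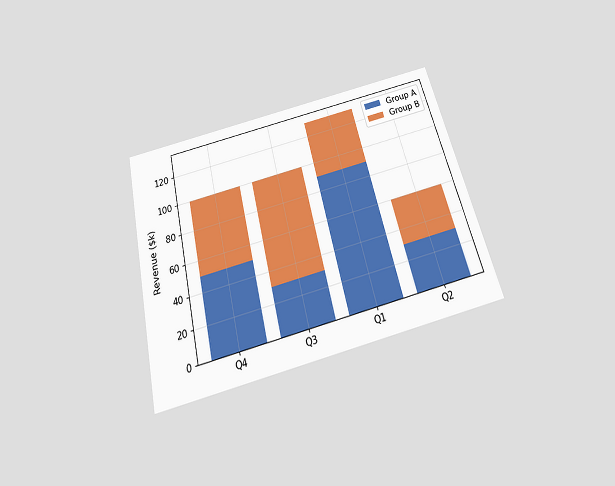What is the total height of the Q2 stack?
$60k

The chart is tilted about 14° counter-clockwise and viewed slightly from below. The Q2 stack's top reaches $60k on the y-axis.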